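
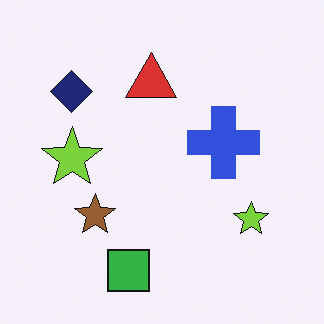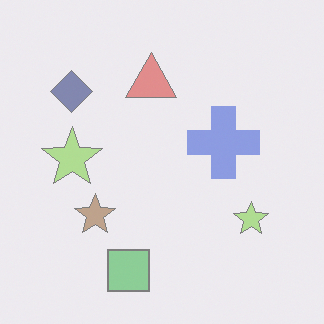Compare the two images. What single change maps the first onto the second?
This is the original image washed out (contrast reduced).

Tones are pushed toward mid-grey across the whole image — a global contrast change.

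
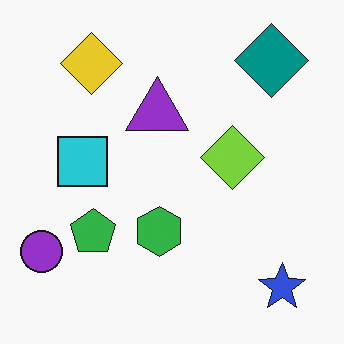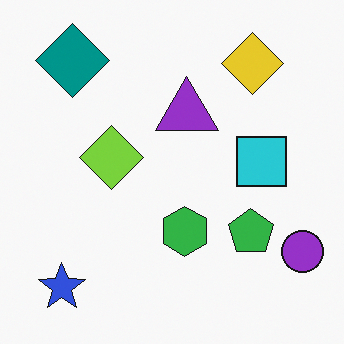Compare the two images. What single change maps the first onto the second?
It was flipped horizontally (left ↔ right).

The purple circle is in the bottom-left of the first image and the bottom-right of the second — shapes on opposite sides of the vertical midline have swapped in a mirror flip.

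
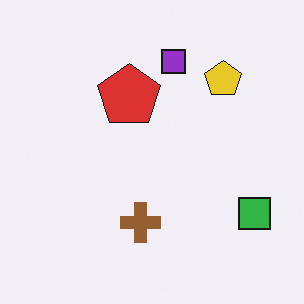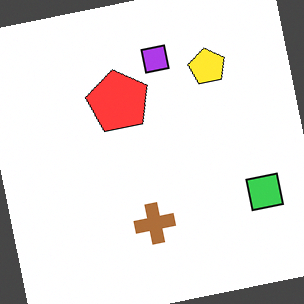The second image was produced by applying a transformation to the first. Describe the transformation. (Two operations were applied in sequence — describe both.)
Brightened a little, then rotated counter-clockwise by a few degrees.

Every pixel — background and shapes alike — is uniformly brightened. Every shape is tilted by the same angle and the image corners show triangular fill wedges — a whole-image rotation by a non-right angle.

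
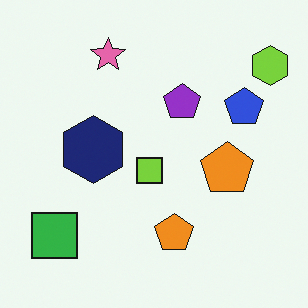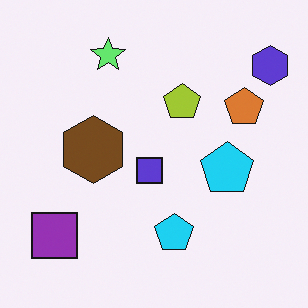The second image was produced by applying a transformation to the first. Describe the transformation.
Hue-shifted by a large amount.

Every shape's color has rotated by the same amount around the hue wheel — a uniform hue shift.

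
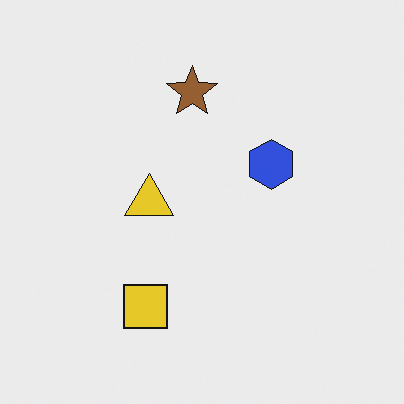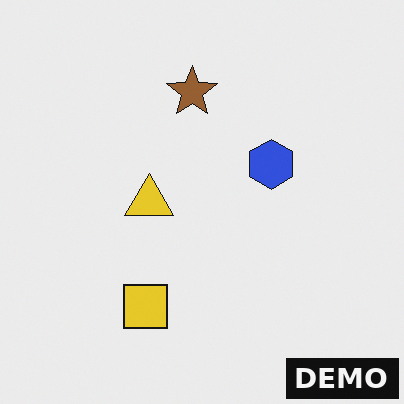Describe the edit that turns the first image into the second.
This is the original image watermarked with the text "DEMO" in the lower-right corner.

A dark label reading "DEMO" appears in the lower-right corner.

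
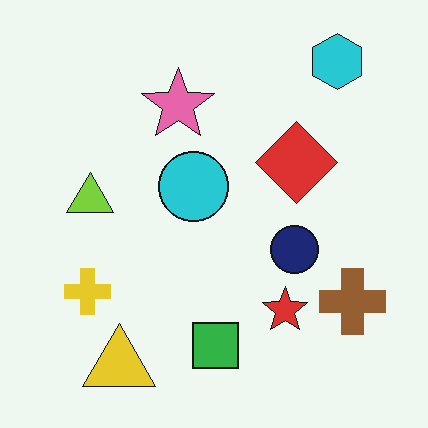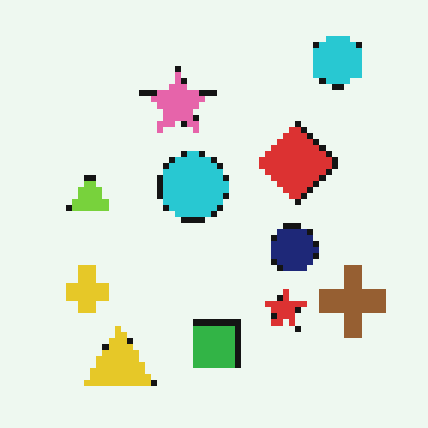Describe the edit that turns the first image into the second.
This is the original image pixelated into visible square blocks.

Shapes are reduced to large square blocks; fine edges and outlines are lost — a downscale-then-upscale (mosaic) effect.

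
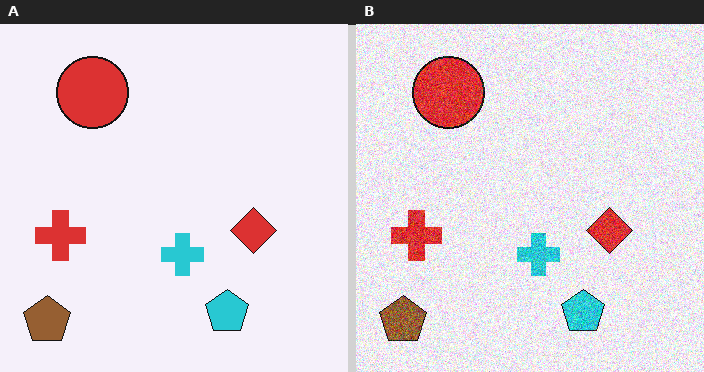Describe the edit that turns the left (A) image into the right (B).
It was degraded with heavy additive noise.

Random speckle covers the whole image, including the flat background.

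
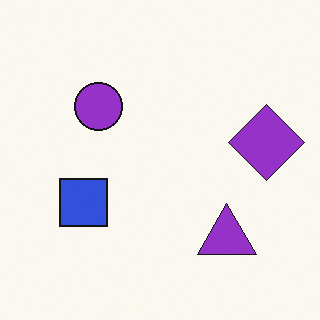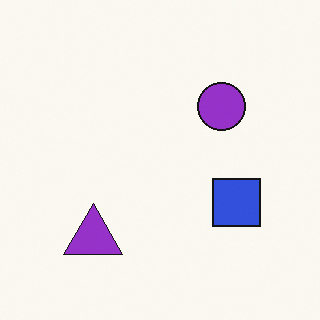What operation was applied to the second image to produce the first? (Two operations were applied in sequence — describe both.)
The image was flipped horizontally (left ↔ right), then overlaid with an additional purple diamond.

The blue square is in the right of the second image and the left of the first — shapes on opposite sides of the vertical midline have swapped in a mirror flip. A purple diamond appears in the first image that is absent from the second.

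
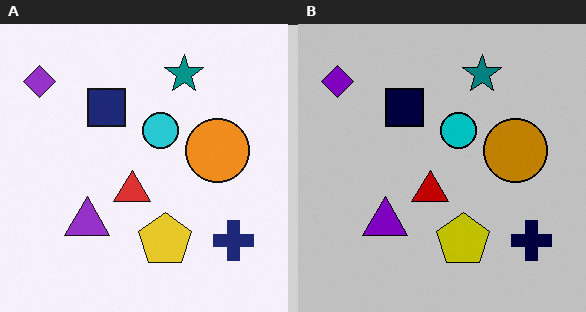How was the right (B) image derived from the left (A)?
The right (B) image is the left (A) heavily posterized to just a handful of flat colors.

Each flat color has snapped to a coarser quantized level — most visibly, the near-white background has dropped to a flat grey.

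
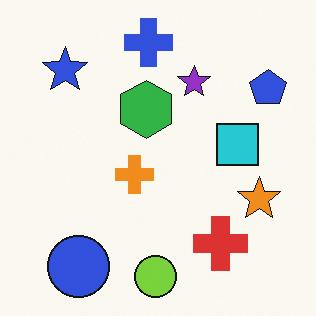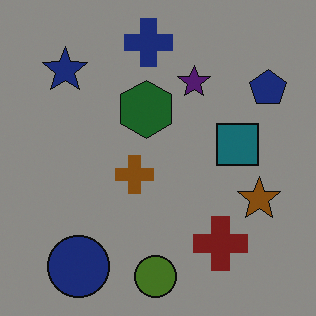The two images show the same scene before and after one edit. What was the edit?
The transformation is: noticeably darkened.

Every pixel — background and shapes alike — is uniformly darkened.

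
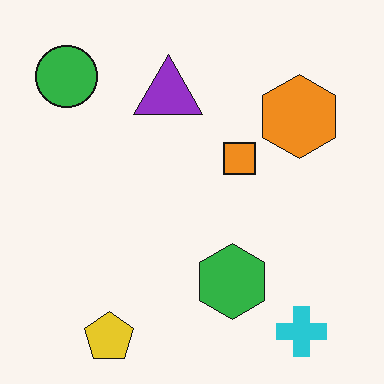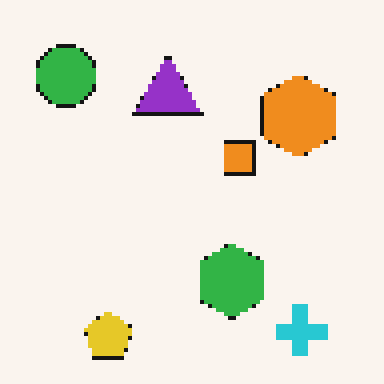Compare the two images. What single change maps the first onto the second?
The transformation is: mildly pixelated.

Shapes are reduced to large square blocks; fine edges and outlines are lost — a downscale-then-upscale (mosaic) effect.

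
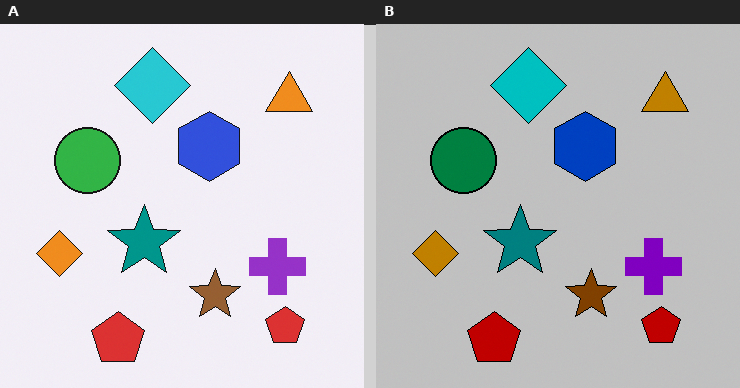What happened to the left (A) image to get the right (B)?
It was aggressively posterized.

Each flat color has snapped to a coarser quantized level — most visibly, the near-white background has dropped to a flat grey.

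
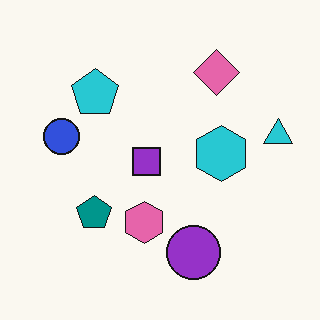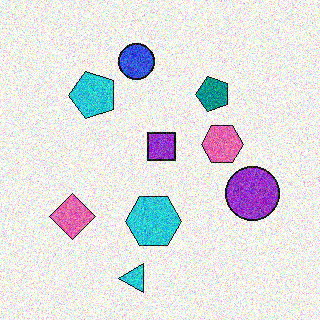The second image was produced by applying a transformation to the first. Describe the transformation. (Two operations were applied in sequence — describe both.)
The image was transposed (reflected across the top-left ↔ bottom-right diagonal), then degraded with heavy additive noise.

Shapes have swapped their row and column positions — what was in the top-right is now in the bottom-left — a diagonal reflection. Random speckle covers the whole image, including the flat background.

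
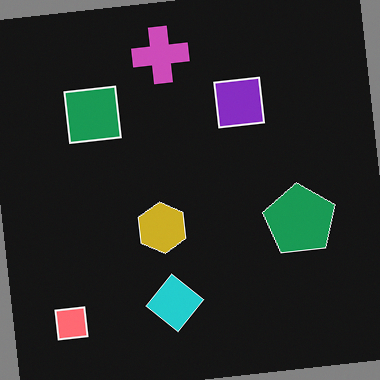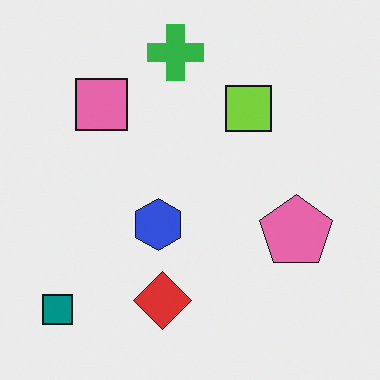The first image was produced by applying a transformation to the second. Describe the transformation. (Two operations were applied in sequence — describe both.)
The first image is the second color-inverted (negative), then rotated counter-clockwise by a slight angle.

The light background has become dark and every shape's color is its complement — a photographic negative. Every shape is tilted by the same angle and the image corners show triangular fill wedges — a whole-image rotation by a non-right angle.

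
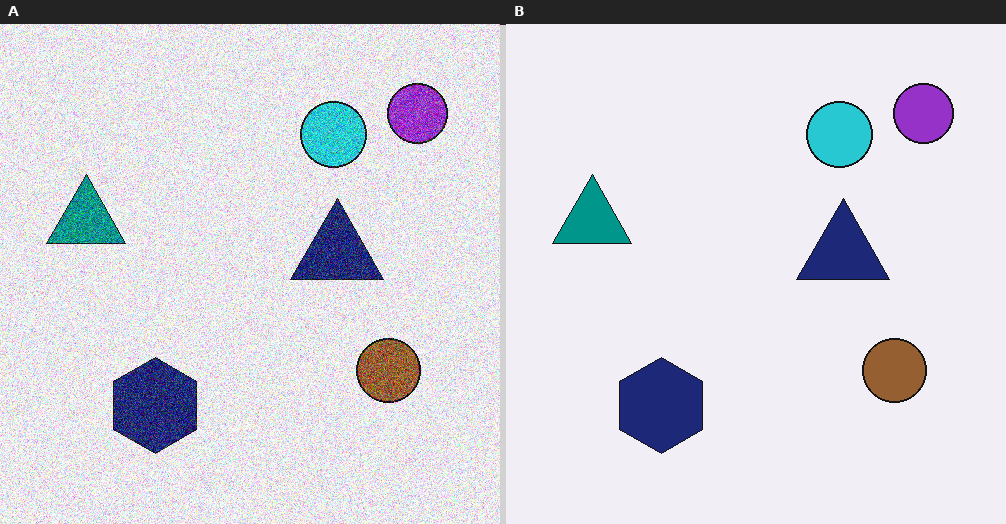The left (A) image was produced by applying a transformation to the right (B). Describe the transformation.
The image was degraded with heavy additive noise.

Random speckle covers the whole image, including the flat background.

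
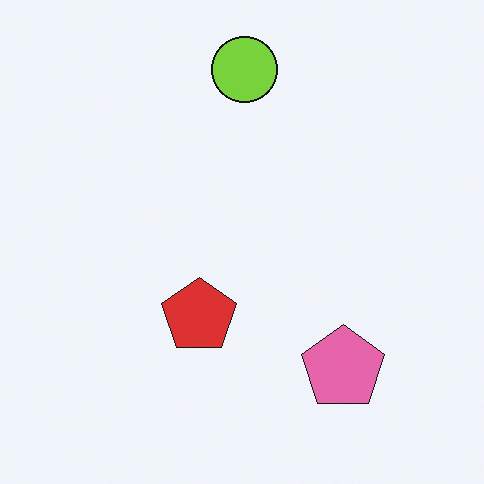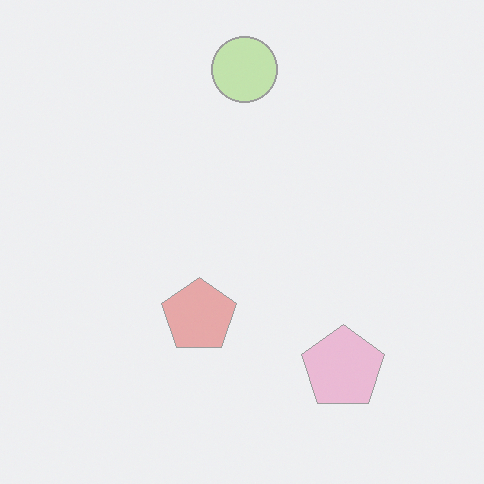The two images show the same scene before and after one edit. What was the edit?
This is the original image given much lower contrast.

Tones are pushed toward mid-grey across the whole image — a global contrast change.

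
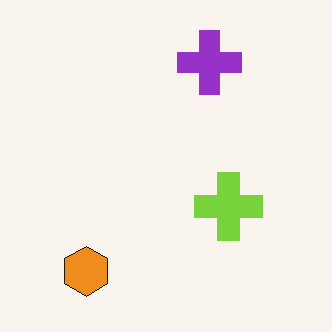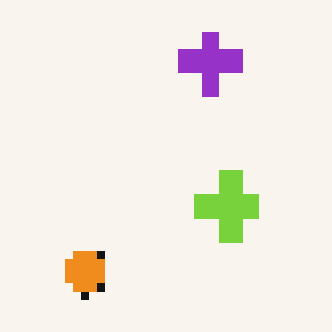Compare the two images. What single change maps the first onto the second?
The image was pixelated into visible square blocks.

Shapes are reduced to large square blocks; fine edges and outlines are lost — a downscale-then-upscale (mosaic) effect.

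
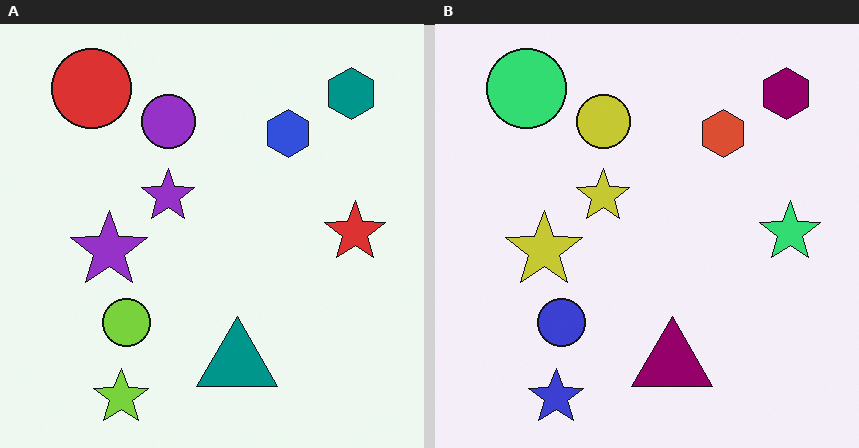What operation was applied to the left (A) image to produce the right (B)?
The image was hue-shifted by a moderate amount.

Every shape's color has rotated by the same amount around the hue wheel — a uniform hue shift.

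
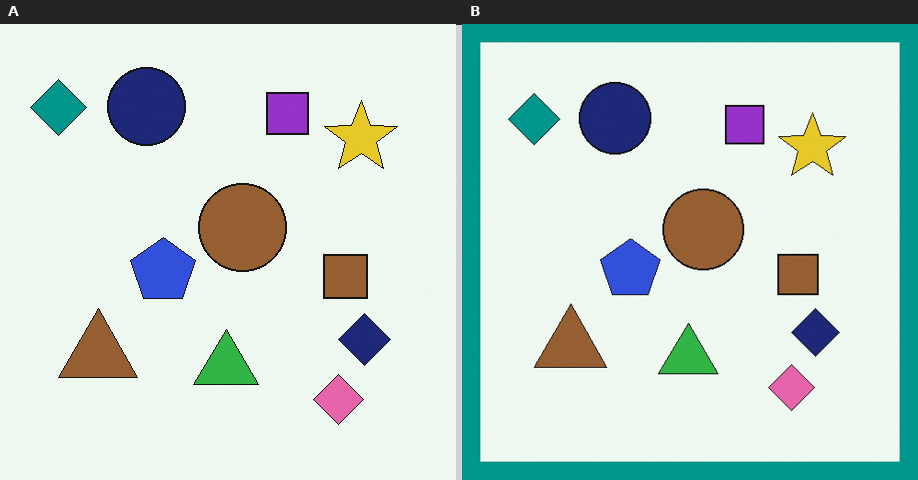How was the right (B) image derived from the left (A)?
It was framed with a teal border.

A solid teal frame runs around the edge of the right (B) image, with the content slightly shrunk inside it.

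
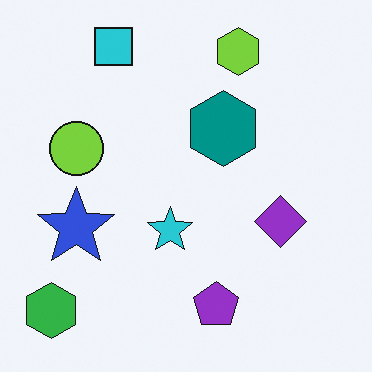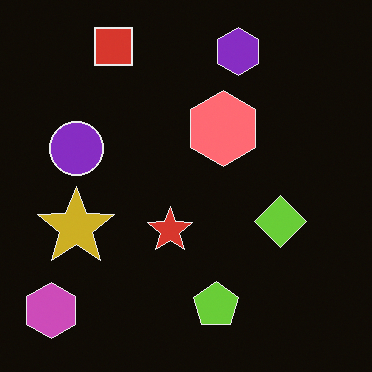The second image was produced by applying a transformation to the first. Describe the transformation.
It was color-inverted (negative).

The light background has become dark and every shape's color is its complement — a photographic negative.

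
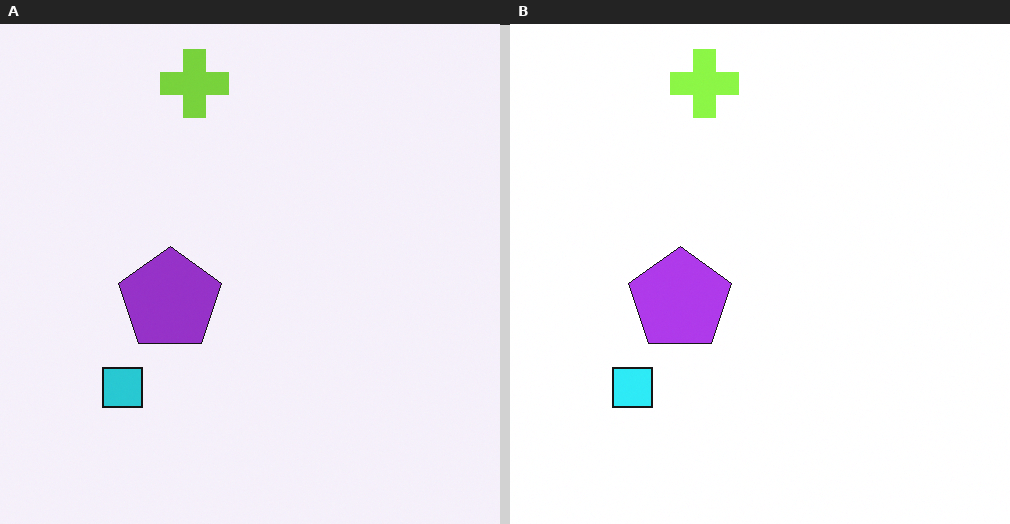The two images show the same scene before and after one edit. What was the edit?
Brightened a little.

Every pixel — background and shapes alike — is uniformly brightened.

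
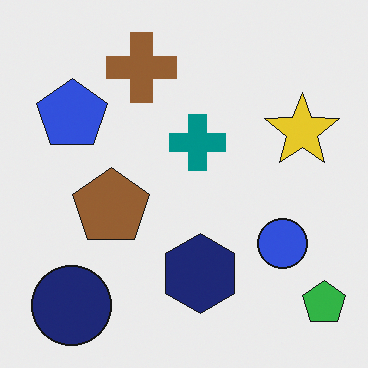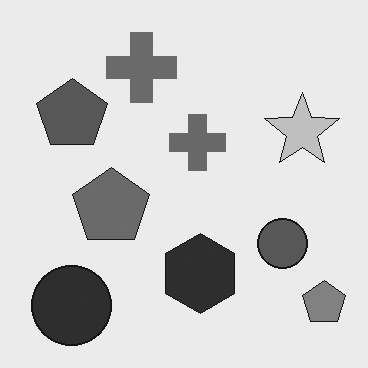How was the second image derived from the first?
Converted to grayscale.

All color is removed — every shape is now a shade of grey.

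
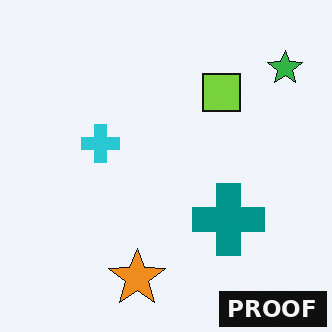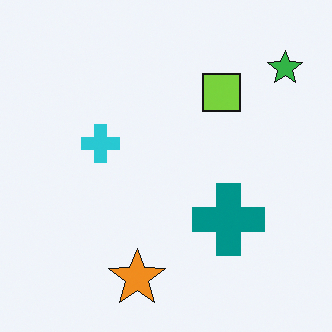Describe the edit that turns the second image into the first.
The transformation is: watermarked with the text "PROOF" in the lower-right corner.

A dark label reading "PROOF" appears in the lower-right corner.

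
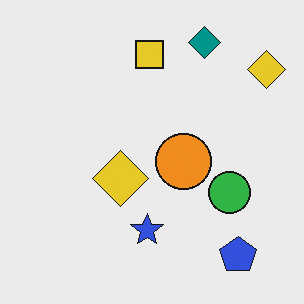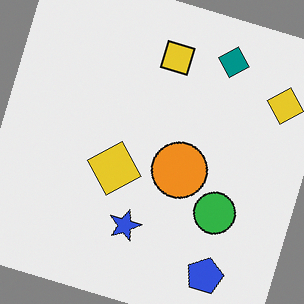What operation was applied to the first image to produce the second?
The transformation is: rotated clockwise by a clearly visible amount.

Every shape is tilted by the same angle and the image corners show triangular fill wedges — a whole-image rotation by a non-right angle.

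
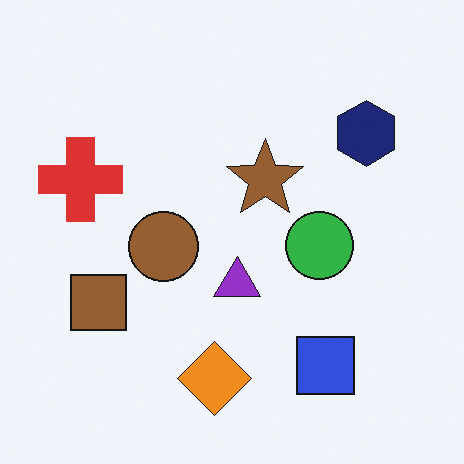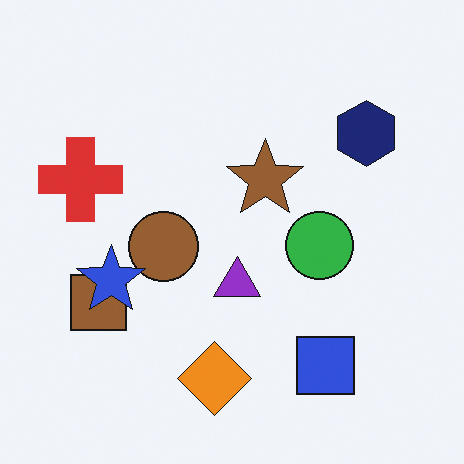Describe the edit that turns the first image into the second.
The image was overlaid with an additional blue star.

A blue star appears in the second image that is absent from the first.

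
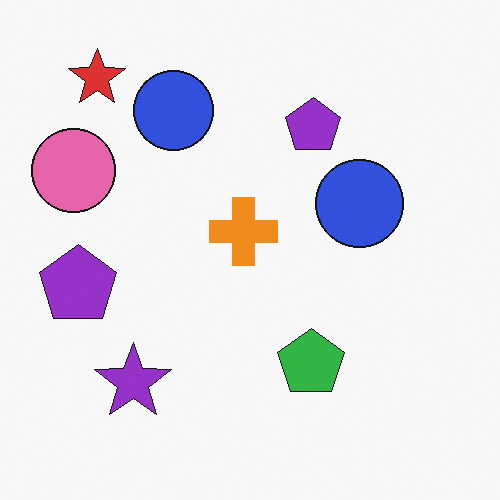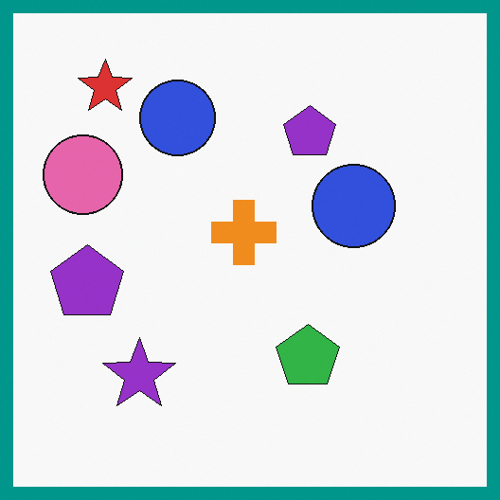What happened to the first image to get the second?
The transformation is: framed with a teal border.

A solid teal frame runs around the edge of the second image, with the content slightly shrunk inside it.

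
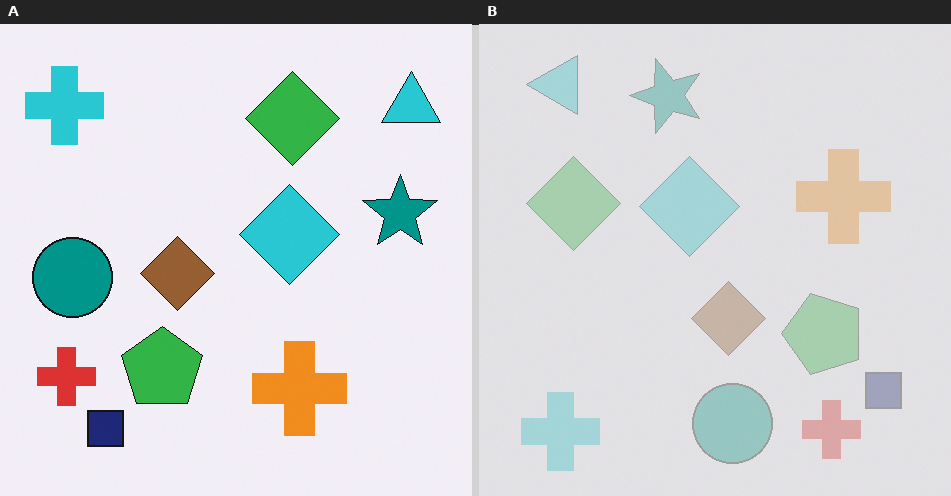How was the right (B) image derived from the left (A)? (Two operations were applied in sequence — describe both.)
This is the original image washed out (contrast reduced), then rotated 90° counter-clockwise.

Tones are pushed toward mid-grey across the whole image — a global contrast change. The cyan triangle sits in the top-right of the left (A) image and the top-left of the right (B) — consistent with a whole-image 90° counter-clockwise rotation.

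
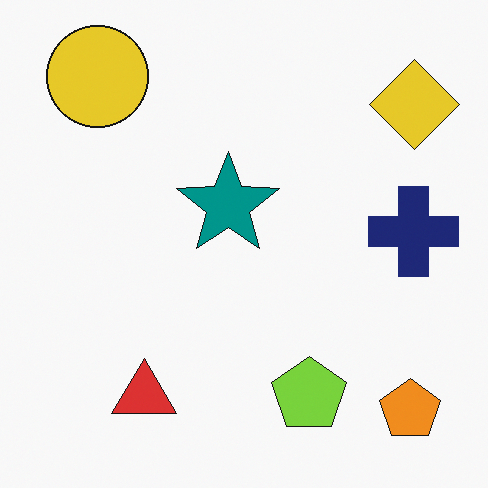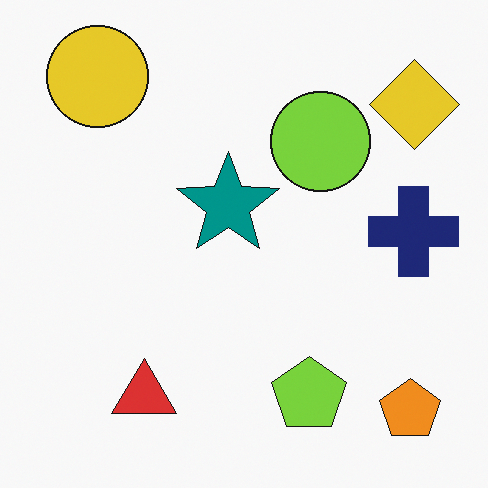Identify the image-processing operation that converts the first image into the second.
The transformation is: overlaid with an additional lime circle.

A lime circle appears in the second image that is absent from the first.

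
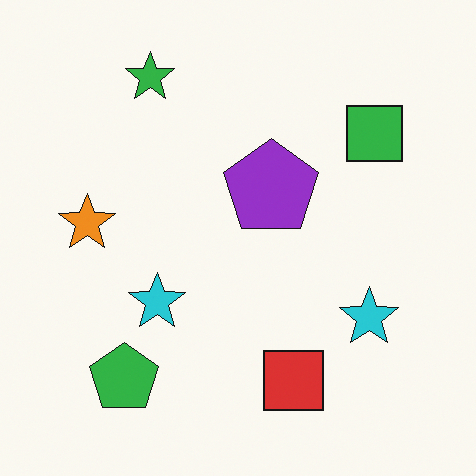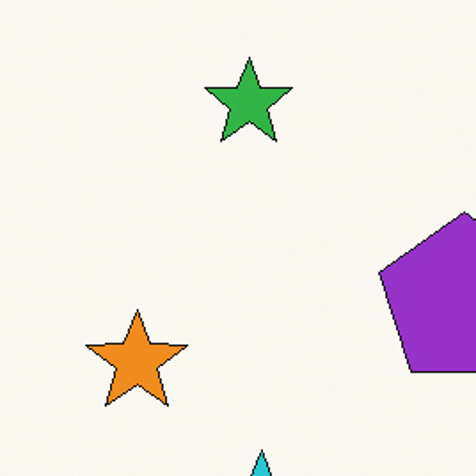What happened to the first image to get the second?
It was cropped tightly and scaled back up.

The visible shapes are larger and the field of view is narrower; shapes near the original edges may be partly or wholly outside the frame — a crop-and-rescale.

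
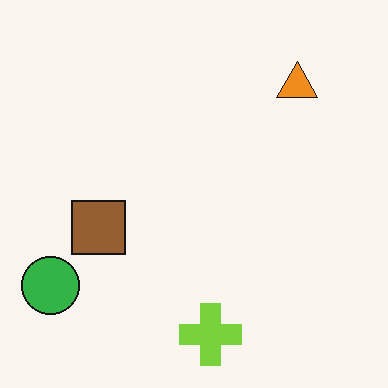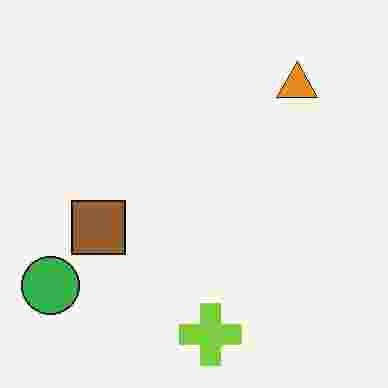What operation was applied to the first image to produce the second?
It was degraded with heavy JPEG compression.

Blocky 8×8 compression artifacts appear around shape edges and the flat background shows ringing — characteristic JPEG degradation.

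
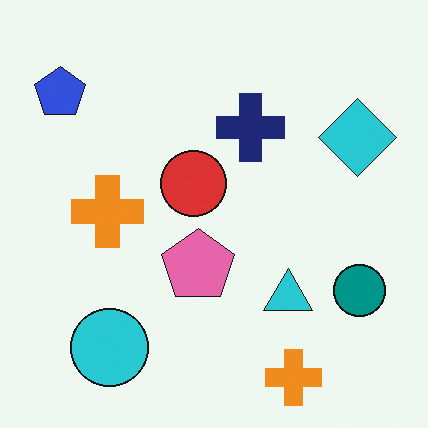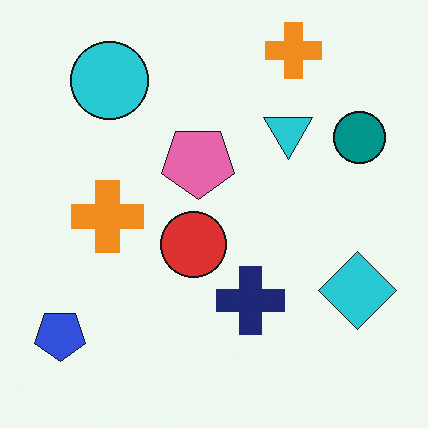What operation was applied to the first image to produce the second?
This is the original image flipped vertically (top ↔ bottom).

The cyan circle is in the bottom-left of the first image and the top-left of the second — shapes on opposite sides of the horizontal midline have swapped in a mirror flip.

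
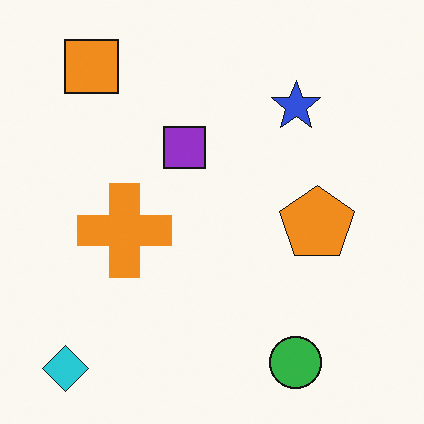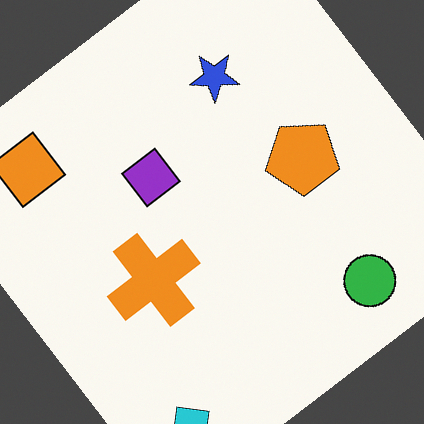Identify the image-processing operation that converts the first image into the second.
This is the original image rotated counter-clockwise by a large amount — several tens of degrees.

Every shape is tilted by the same angle and the image corners show triangular fill wedges — a whole-image rotation by a non-right angle.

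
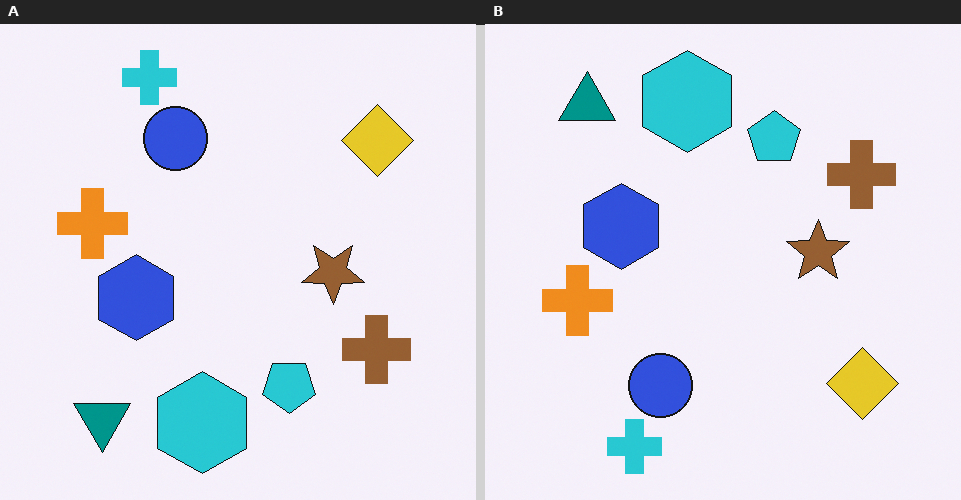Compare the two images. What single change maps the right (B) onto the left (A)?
The image was flipped vertically (top ↔ bottom).

The cyan cross is in the bottom-left of the right (B) image and the top-left of the left (A) — shapes on opposite sides of the horizontal midline have swapped in a mirror flip.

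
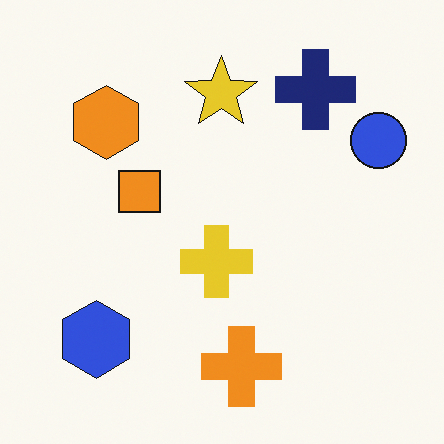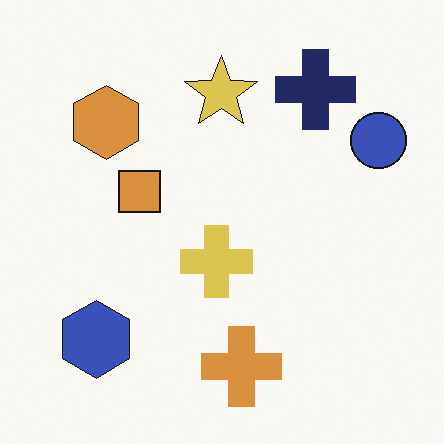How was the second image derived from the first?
The image was slightly desaturated.

All colors are more muted and greyish — a global saturation change.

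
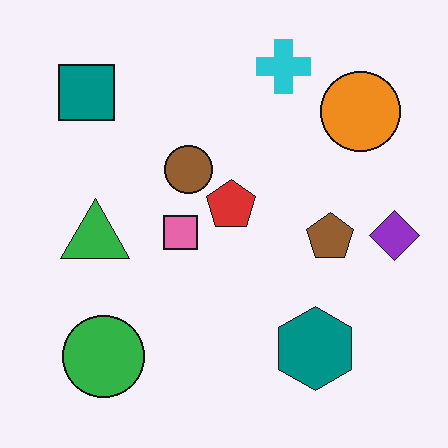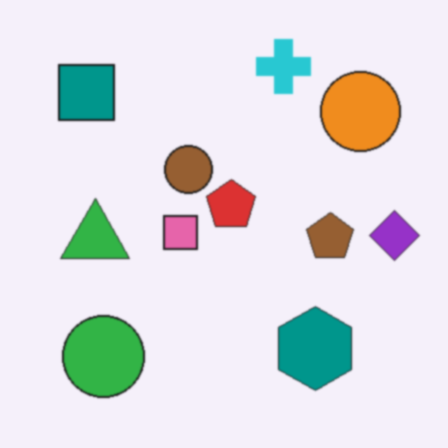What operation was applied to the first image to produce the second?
It was slightly softened.

Shape edges and outlines are uniformly softened across the whole image.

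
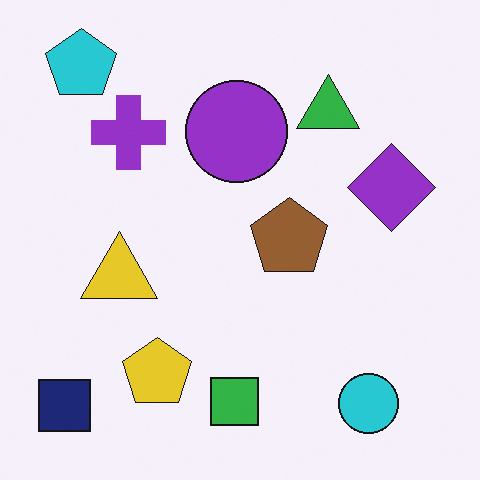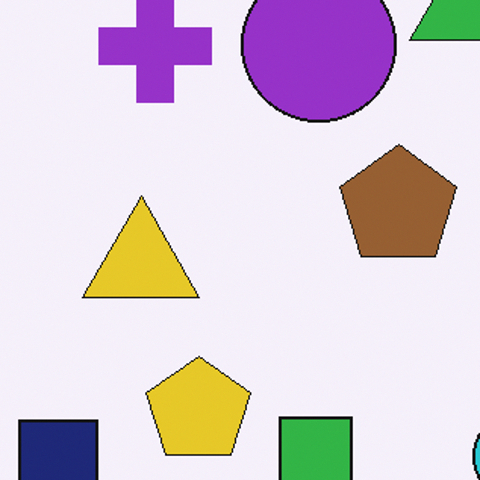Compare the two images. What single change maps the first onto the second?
The image was cropped slightly and scaled back up.

The visible shapes are larger and the field of view is narrower; shapes near the original edges may be partly or wholly outside the frame — a crop-and-rescale.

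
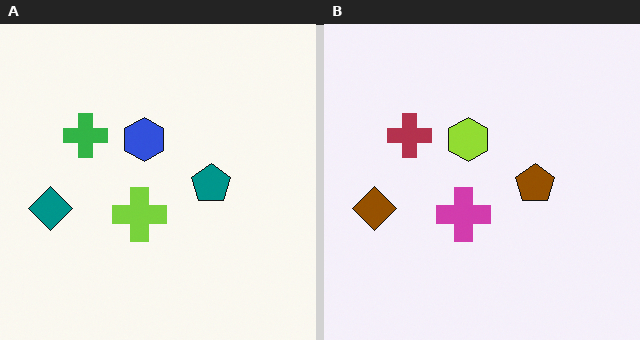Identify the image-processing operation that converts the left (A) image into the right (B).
This is the original image hue-shifted by a large amount.

Every shape's color has rotated by the same amount around the hue wheel — a uniform hue shift.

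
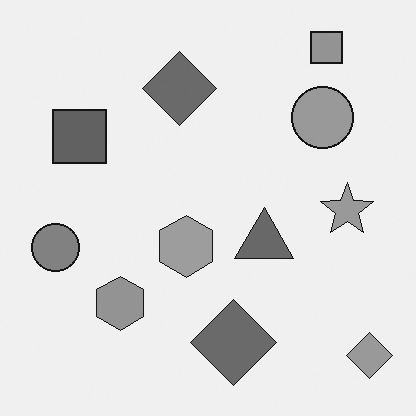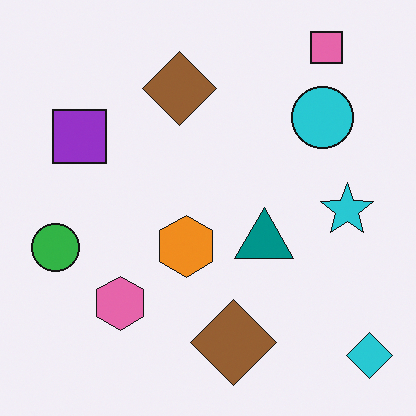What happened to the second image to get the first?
The image was converted to grayscale.

All color is removed — every shape is now a shade of grey.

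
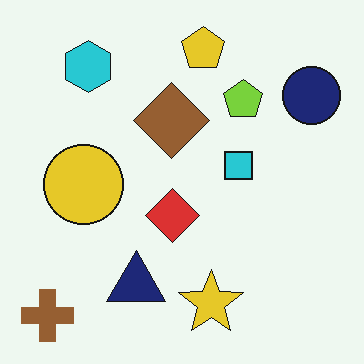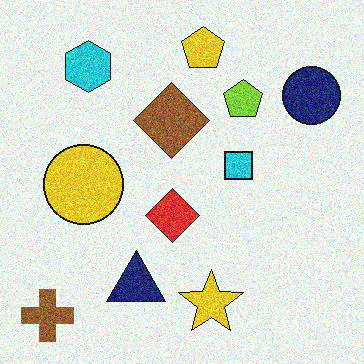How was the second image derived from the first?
The second image is the first degraded with moderate additive noise.

Random speckle covers the whole image, including the flat background.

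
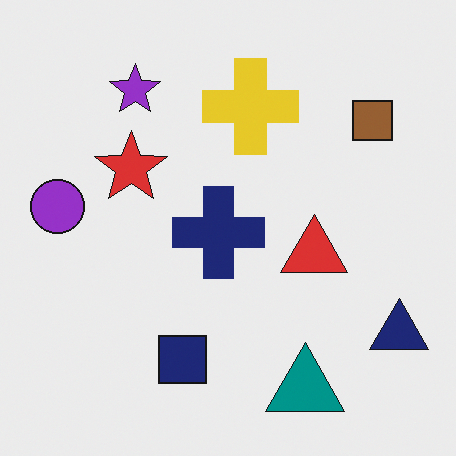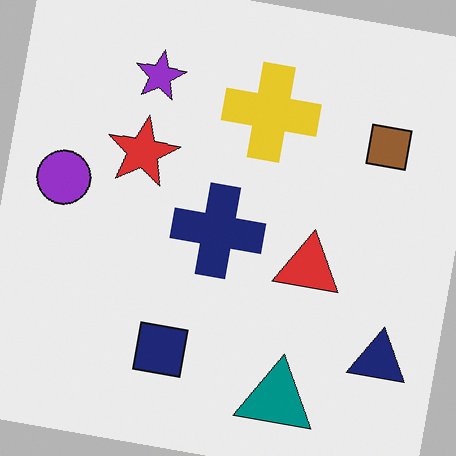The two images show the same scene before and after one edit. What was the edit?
It was rotated clockwise by a slight angle.

Every shape is tilted by the same angle and the image corners show triangular fill wedges — a whole-image rotation by a non-right angle.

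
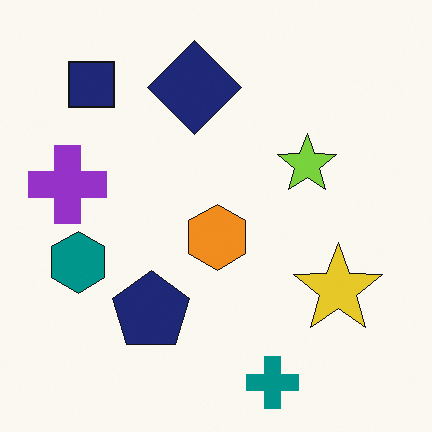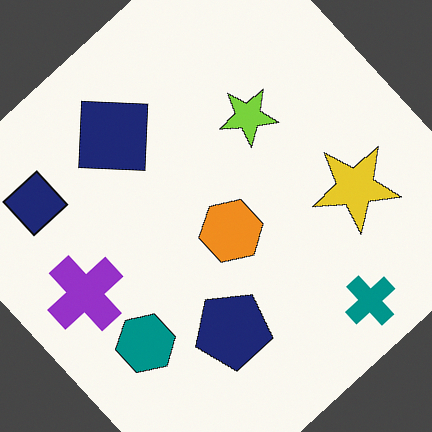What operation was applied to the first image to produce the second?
The transformation is: rotated counter-clockwise by a large amount — several tens of degrees.

Every shape is tilted by the same angle and the image corners show triangular fill wedges — a whole-image rotation by a non-right angle.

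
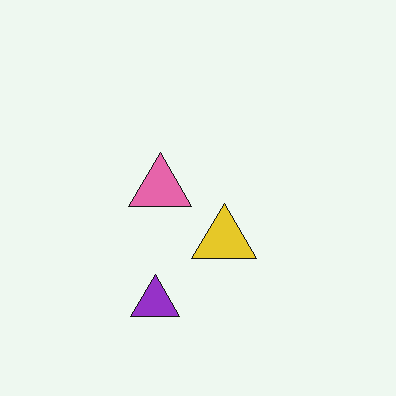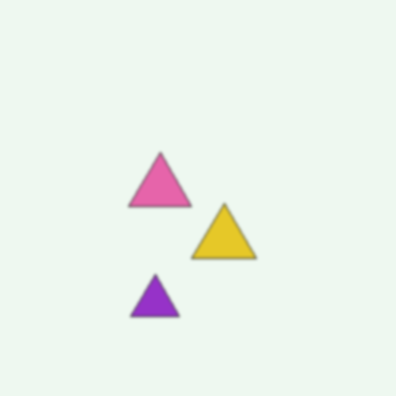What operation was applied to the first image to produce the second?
Slightly softened.

Shape edges and outlines are uniformly softened across the whole image.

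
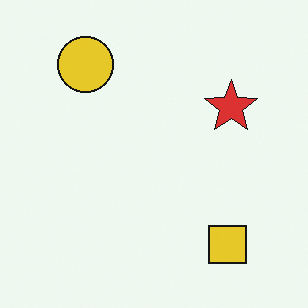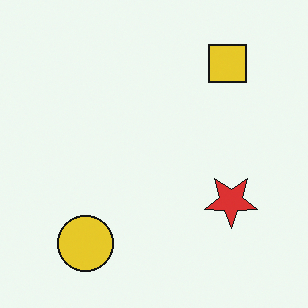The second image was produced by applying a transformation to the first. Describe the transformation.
Flipped vertically (top ↔ bottom).

The yellow circle is in the top-left of the first image and the bottom-left of the second — shapes on opposite sides of the horizontal midline have swapped in a mirror flip.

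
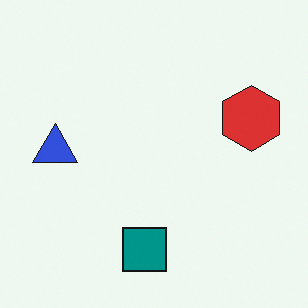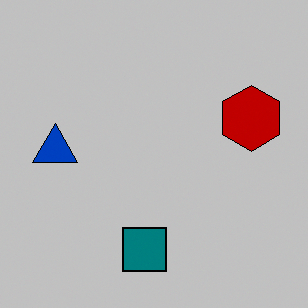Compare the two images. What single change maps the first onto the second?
The second image is the first heavily posterized to just a handful of flat colors.

Each flat color has snapped to a coarser quantized level — most visibly, the near-white background has dropped to a flat grey.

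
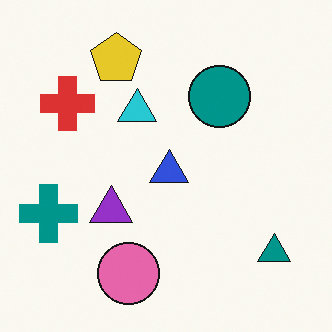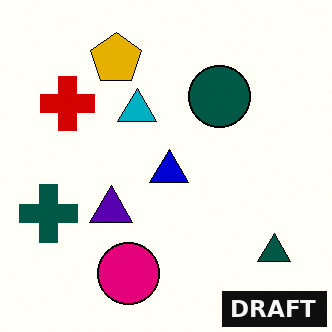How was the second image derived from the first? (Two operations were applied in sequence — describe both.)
The image was given much higher contrast, then watermarked with the text "DRAFT" in the lower-right corner.

Tones are pushed away from mid-grey across the whole image — a global contrast change. A dark label reading "DRAFT" appears in the lower-right corner.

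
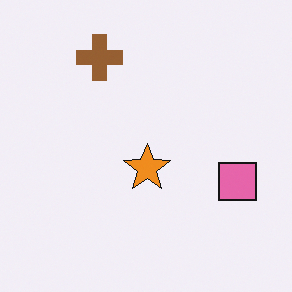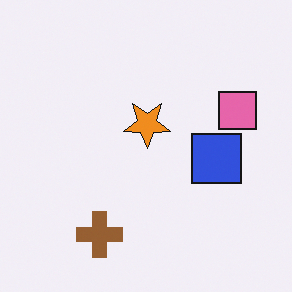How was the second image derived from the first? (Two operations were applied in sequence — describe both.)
This is the original image flipped vertically (top ↔ bottom), then overlaid with an additional blue square.

The brown cross is in the top of the first image and the bottom of the second — shapes on opposite sides of the horizontal midline have swapped in a mirror flip. A blue square appears in the second image that is absent from the first.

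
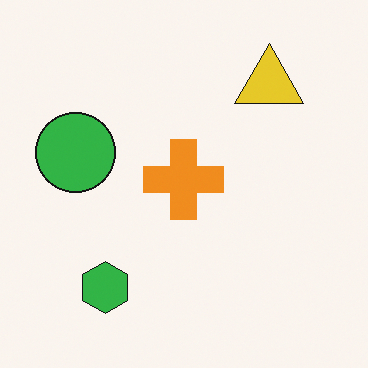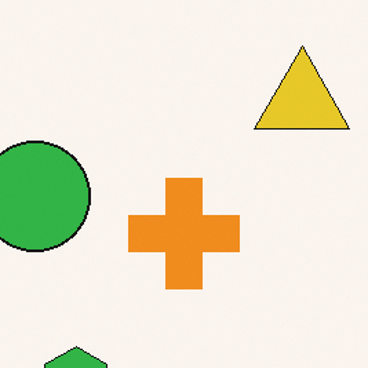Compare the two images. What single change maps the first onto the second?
The transformation is: cropped to a modestly smaller region and rescaled.

The visible shapes are larger and the field of view is narrower; shapes near the original edges may be partly or wholly outside the frame — a crop-and-rescale.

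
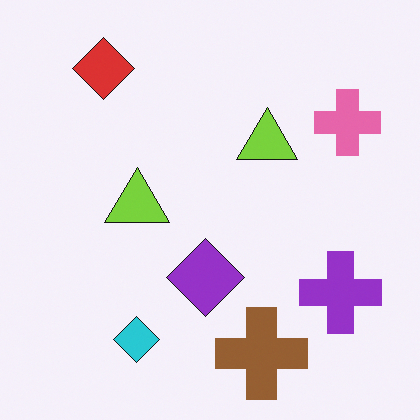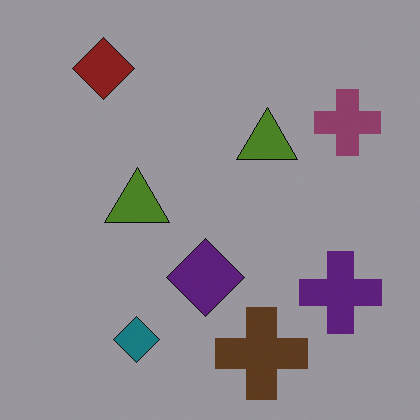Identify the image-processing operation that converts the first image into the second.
It was darkened a lot.

Every pixel — background and shapes alike — is uniformly darkened.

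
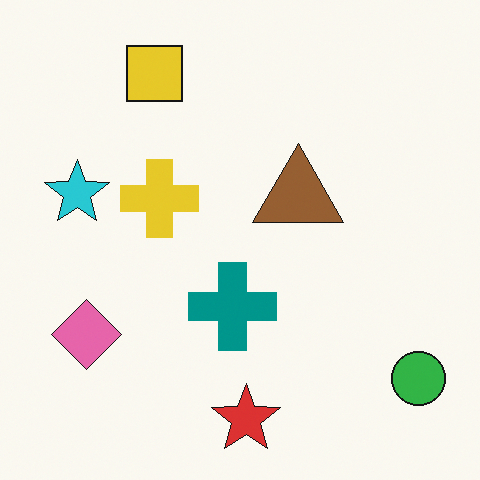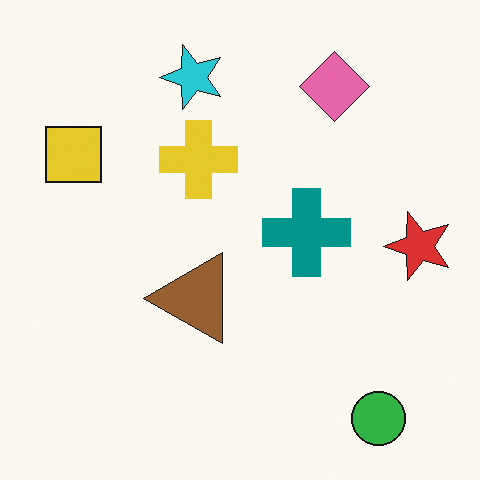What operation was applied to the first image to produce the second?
This is the original image transposed (reflected across the top-left ↔ bottom-right diagonal).

Shapes have swapped their row and column positions — what was in the top-right is now in the bottom-left — a diagonal reflection.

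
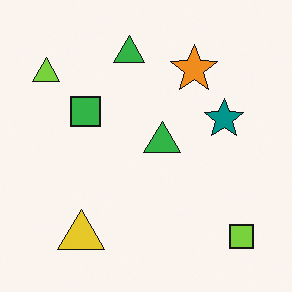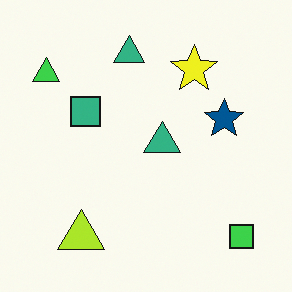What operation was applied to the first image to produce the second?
The image was hue-shifted by a small amount.

Every shape's color has rotated by the same amount around the hue wheel — a uniform hue shift.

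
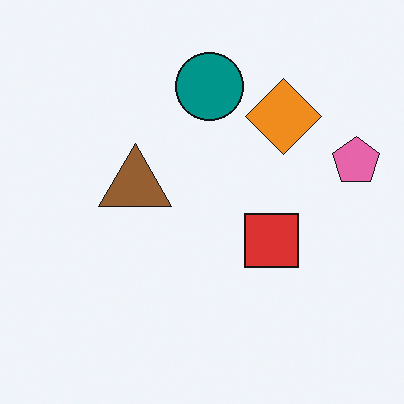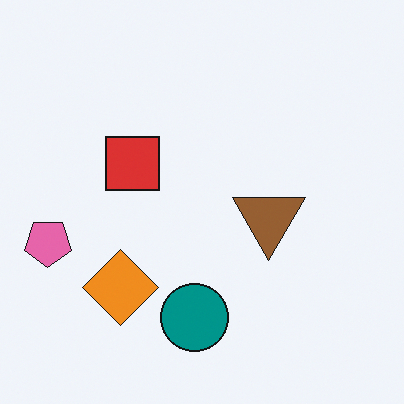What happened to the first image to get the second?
Rotated 180°.

The pink pentagon sits in the right of the first image and the left of the second — consistent with a whole-image 180° rotation.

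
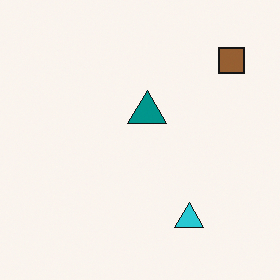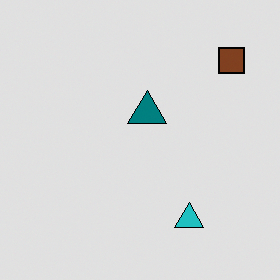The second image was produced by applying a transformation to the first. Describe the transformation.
It was moderately posterized.

Each flat color has snapped to a coarser quantized level — most visibly, the near-white background has dropped to a flat grey.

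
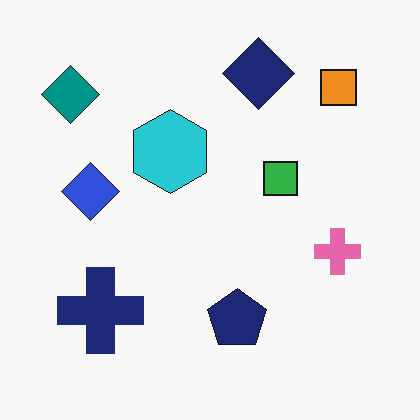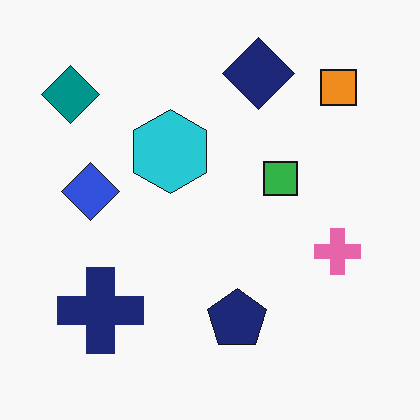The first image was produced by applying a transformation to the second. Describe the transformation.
The image was given moderate JPEG compression.

Blocky 8×8 compression artifacts appear around shape edges and the flat background shows ringing — characteristic JPEG degradation.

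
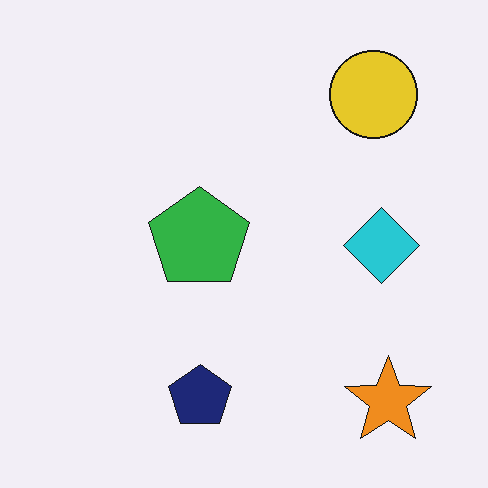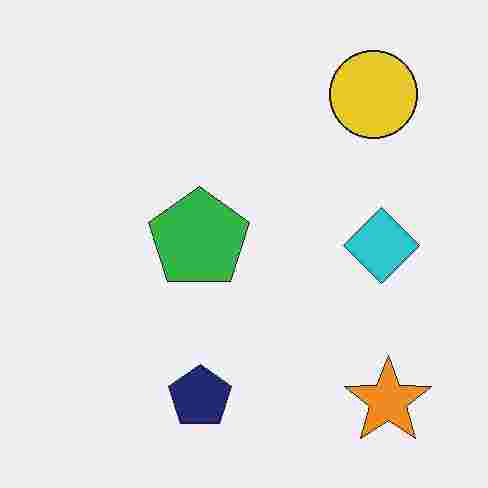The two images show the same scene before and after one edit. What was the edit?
This is the original image heavily JPEG-compressed with obvious blocking artifacts.

Blocky 8×8 compression artifacts appear around shape edges and the flat background shows ringing — characteristic JPEG degradation.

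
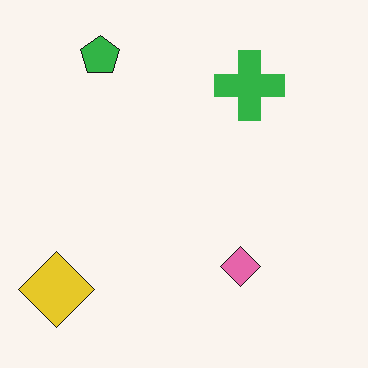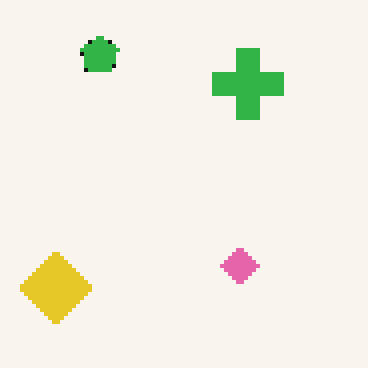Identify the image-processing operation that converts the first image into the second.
The image was lightly pixelated (a mild mosaic effect).

Shapes are reduced to large square blocks; fine edges and outlines are lost — a downscale-then-upscale (mosaic) effect.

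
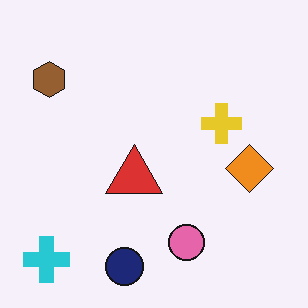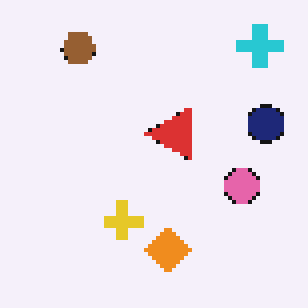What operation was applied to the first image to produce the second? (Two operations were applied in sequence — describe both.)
The image was transposed (reflected across the top-left ↔ bottom-right diagonal), then lightly pixelated (a mild mosaic effect).

Shapes have swapped their row and column positions — what was in the top-right is now in the bottom-left — a diagonal reflection. Shapes are reduced to large square blocks; fine edges and outlines are lost — a downscale-then-upscale (mosaic) effect.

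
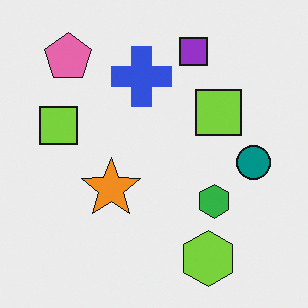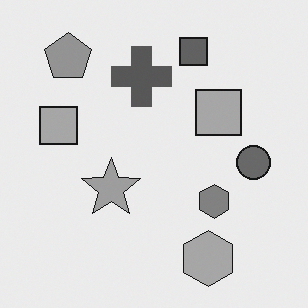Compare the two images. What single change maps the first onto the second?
This is the original image converted to grayscale.

All color is removed — every shape is now a shade of grey.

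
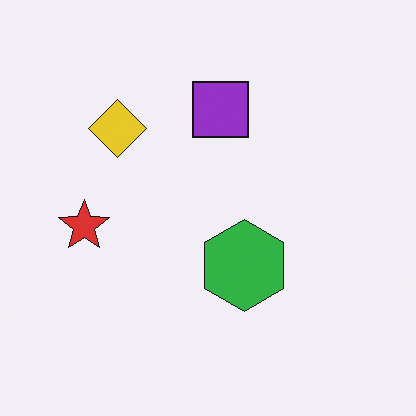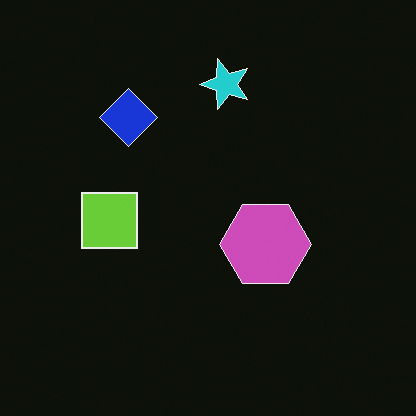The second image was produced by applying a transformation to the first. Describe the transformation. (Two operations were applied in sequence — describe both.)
It was transposed (reflected across the top-left ↔ bottom-right diagonal), then color-inverted (negative).

Shapes have swapped their row and column positions — what was in the top-right is now in the bottom-left — a diagonal reflection. The light background has become dark and every shape's color is its complement — a photographic negative.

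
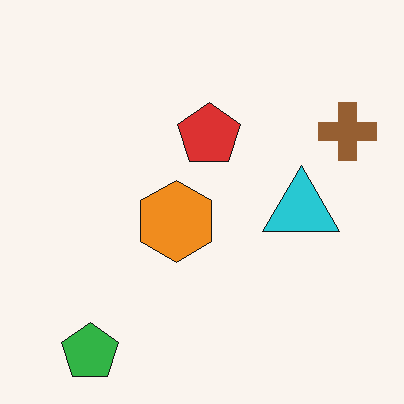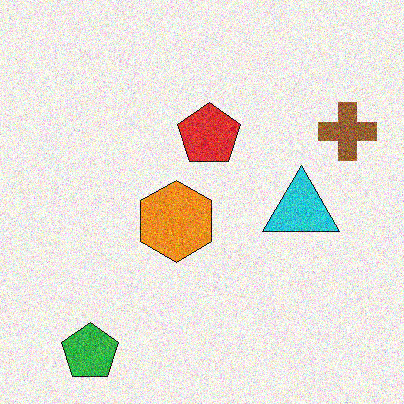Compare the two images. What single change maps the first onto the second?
It was degraded with strong gaussian noise.

Random speckle covers the whole image, including the flat background.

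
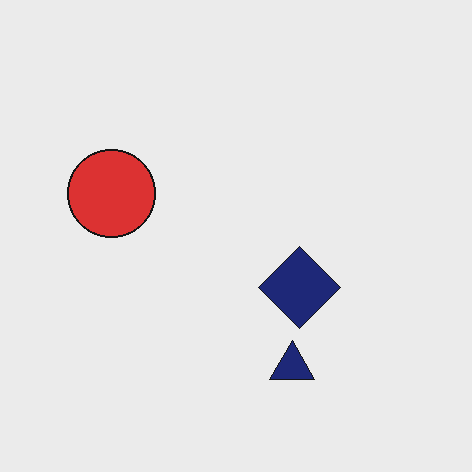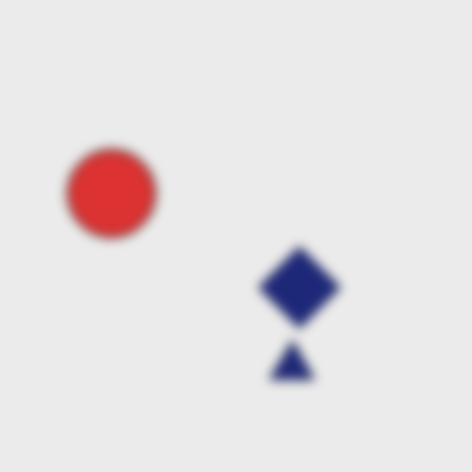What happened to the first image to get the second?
The image was strongly gaussian-blurred.

Shape edges and outlines are uniformly softened across the whole image.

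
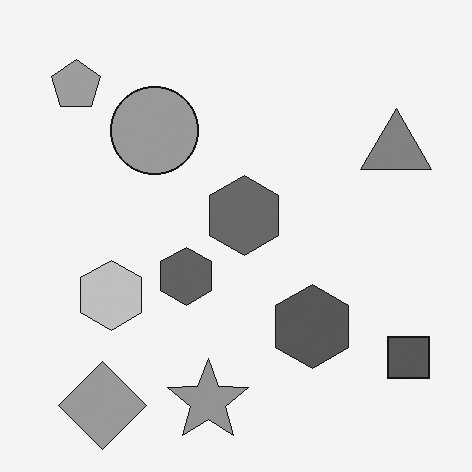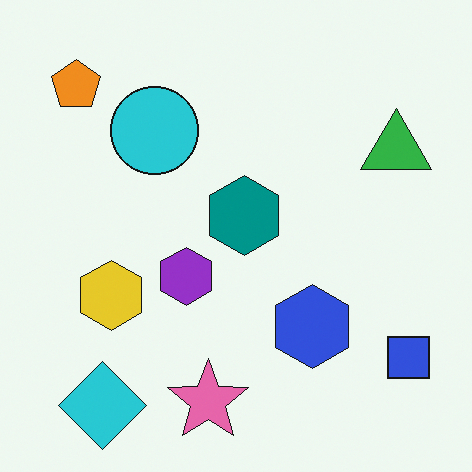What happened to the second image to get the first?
It was converted to grayscale.

All color is removed — every shape is now a shade of grey.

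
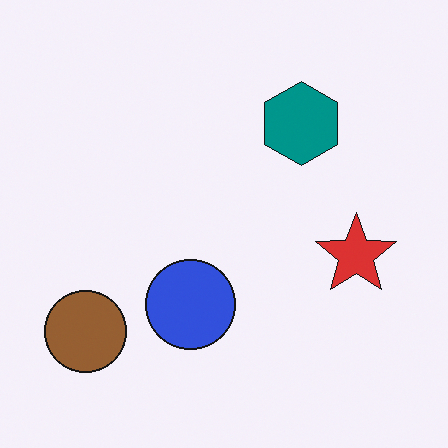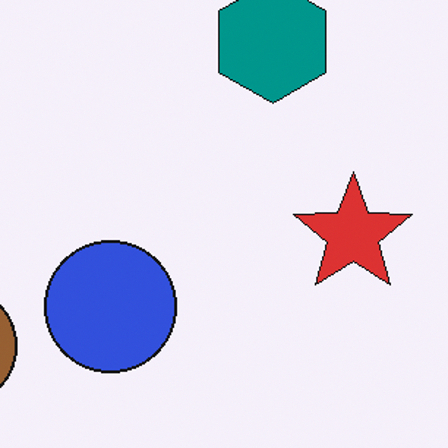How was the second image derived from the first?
It was cropped slightly and scaled back up.

The visible shapes are larger and the field of view is narrower; shapes near the original edges may be partly or wholly outside the frame — a crop-and-rescale.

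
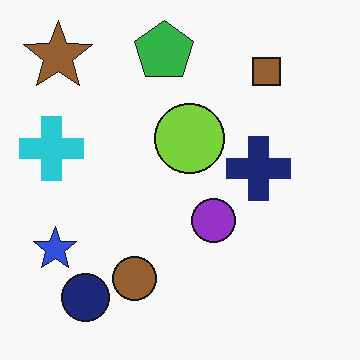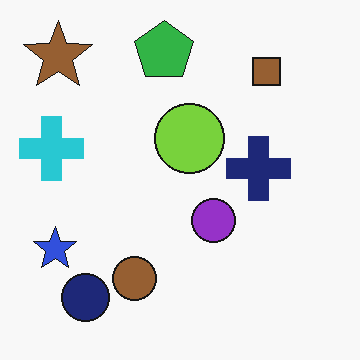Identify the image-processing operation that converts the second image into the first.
The transformation is: given moderate JPEG compression.

Blocky 8×8 compression artifacts appear around shape edges and the flat background shows ringing — characteristic JPEG degradation.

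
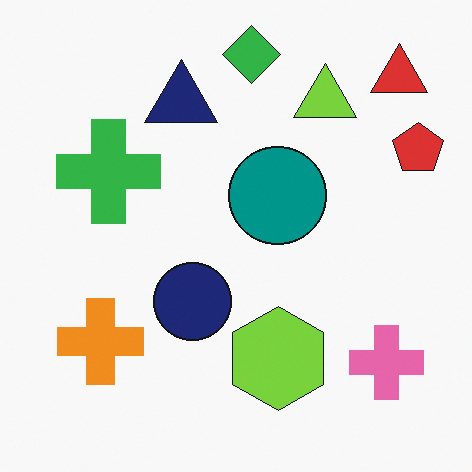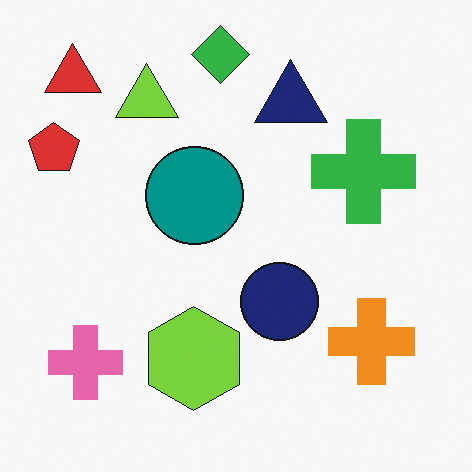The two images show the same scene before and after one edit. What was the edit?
Flipped horizontally (left ↔ right).

The red pentagon is in the top-right of the first image and the top-left of the second — shapes on opposite sides of the vertical midline have swapped in a mirror flip.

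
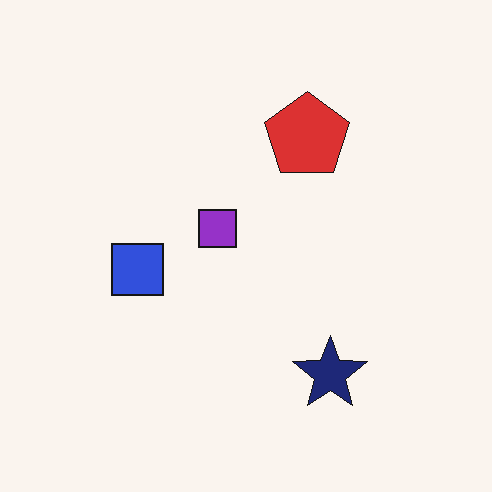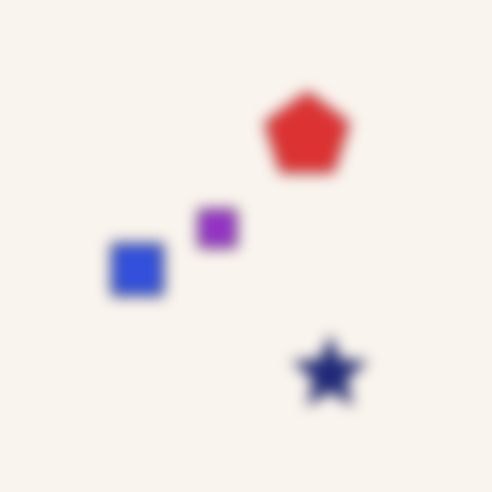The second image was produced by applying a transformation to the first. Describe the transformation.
The image was strongly gaussian-blurred.

Shape edges and outlines are uniformly softened across the whole image.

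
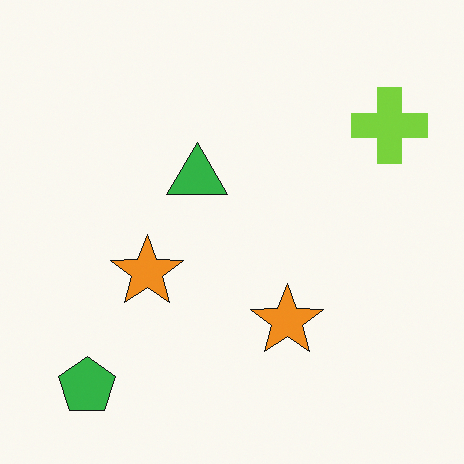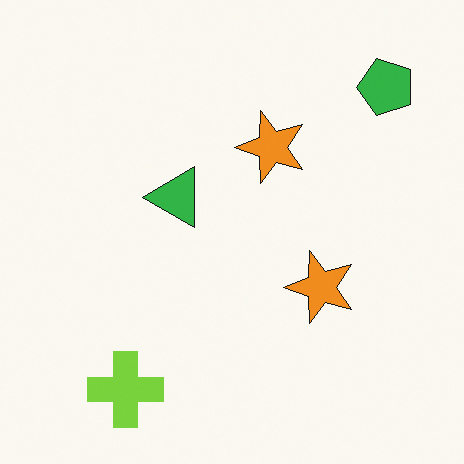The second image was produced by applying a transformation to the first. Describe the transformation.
The image was transposed (reflected across the top-left ↔ bottom-right diagonal).

Shapes have swapped their row and column positions — what was in the top-right is now in the bottom-left — a diagonal reflection.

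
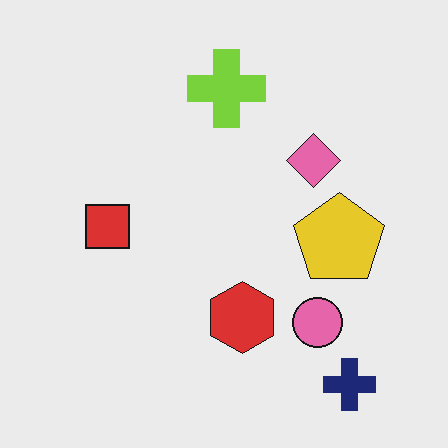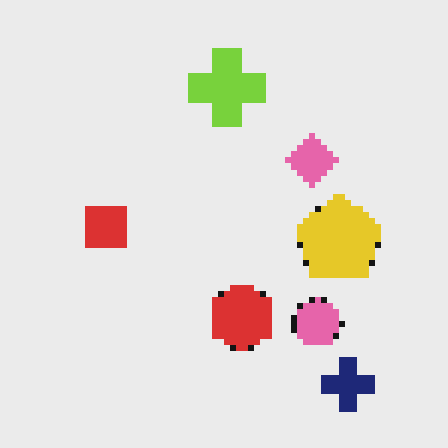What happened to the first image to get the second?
This is the original image moderately pixelated.

Shapes are reduced to large square blocks; fine edges and outlines are lost — a downscale-then-upscale (mosaic) effect.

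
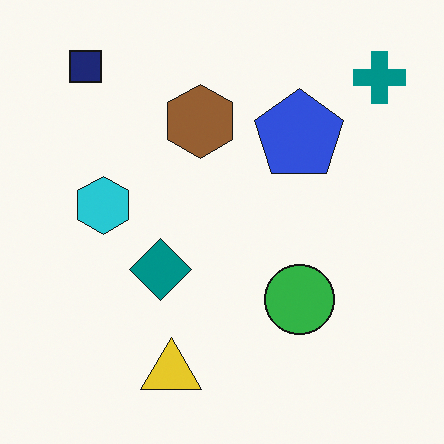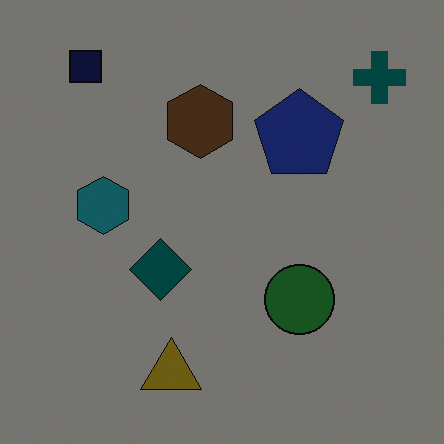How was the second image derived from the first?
The image was substantially darkened.

Every pixel — background and shapes alike — is uniformly darkened.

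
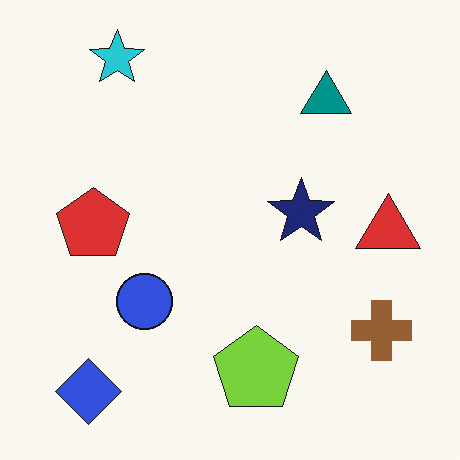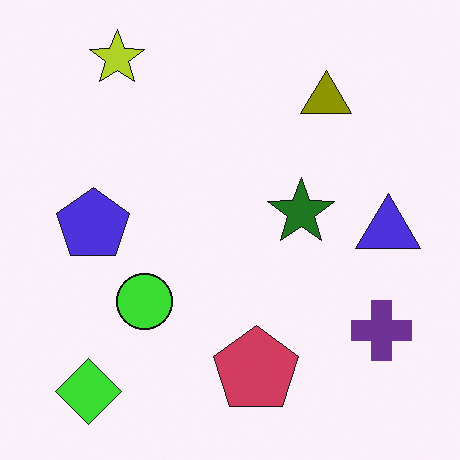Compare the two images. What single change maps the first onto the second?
It was hue-shifted by a large amount.

Every shape's color has rotated by the same amount around the hue wheel — a uniform hue shift.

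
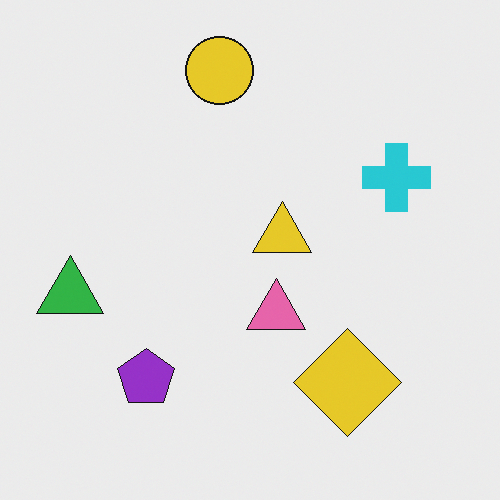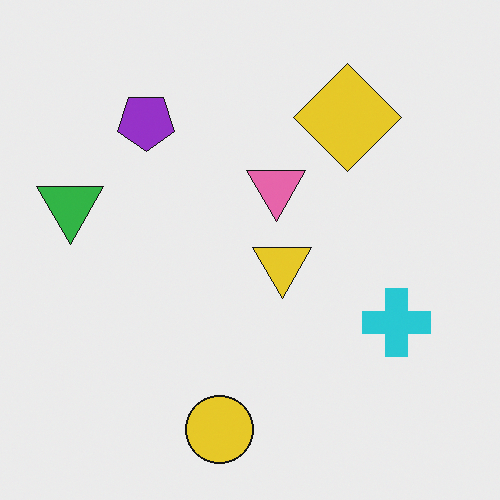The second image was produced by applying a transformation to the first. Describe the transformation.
The second image is the first flipped vertically (top ↔ bottom).

The yellow circle is in the top of the first image and the bottom of the second — shapes on opposite sides of the horizontal midline have swapped in a mirror flip.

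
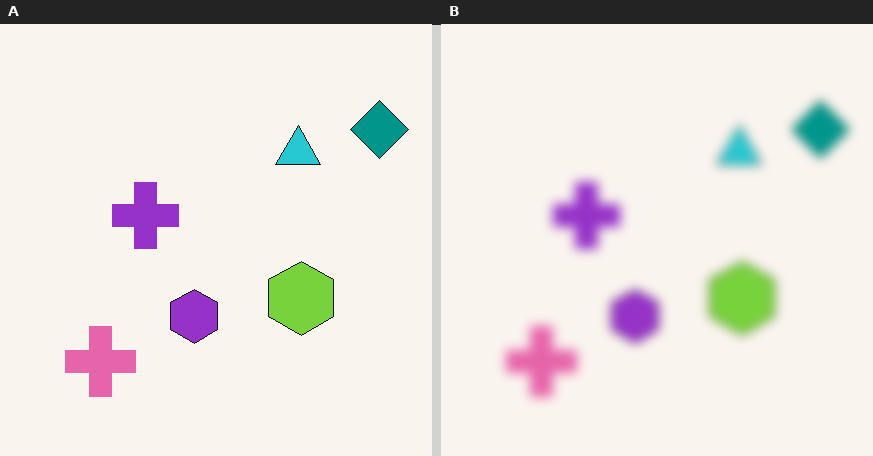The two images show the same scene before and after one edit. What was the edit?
Heavily blurred.

Shape edges and outlines are uniformly softened across the whole image.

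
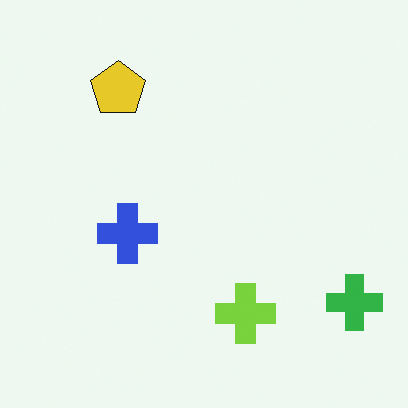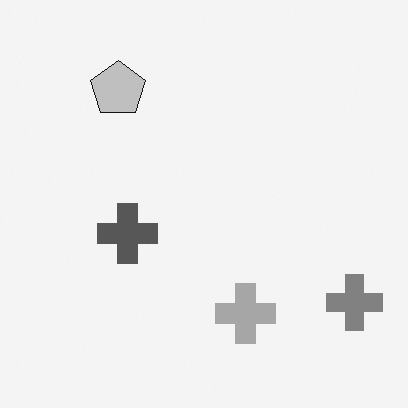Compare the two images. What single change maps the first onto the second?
Converted to grayscale.

All color is removed — every shape is now a shade of grey.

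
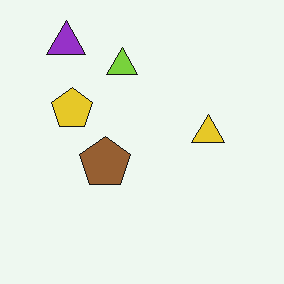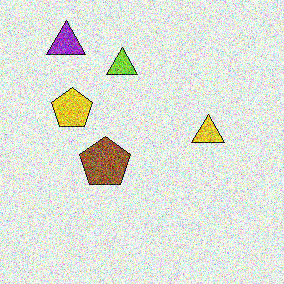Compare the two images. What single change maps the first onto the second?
It was degraded with a thick layer of grain.

Random speckle covers the whole image, including the flat background.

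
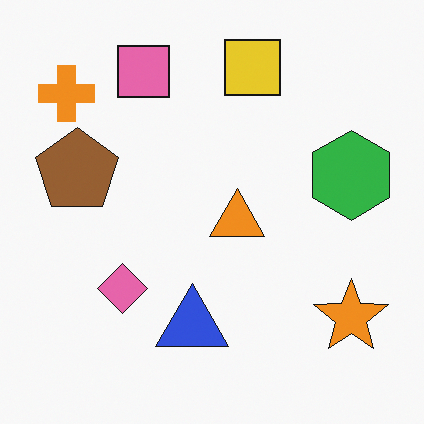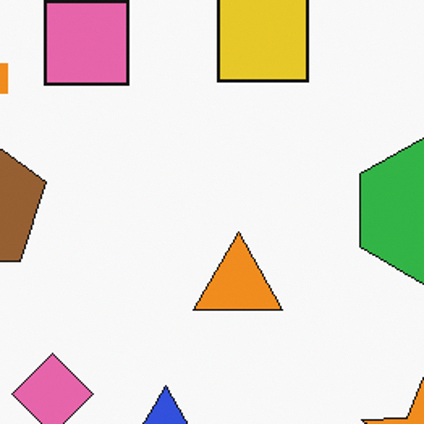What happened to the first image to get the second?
The image was cropped to a noticeably smaller region and rescaled.

The visible shapes are larger and the field of view is narrower; shapes near the original edges may be partly or wholly outside the frame — a crop-and-rescale.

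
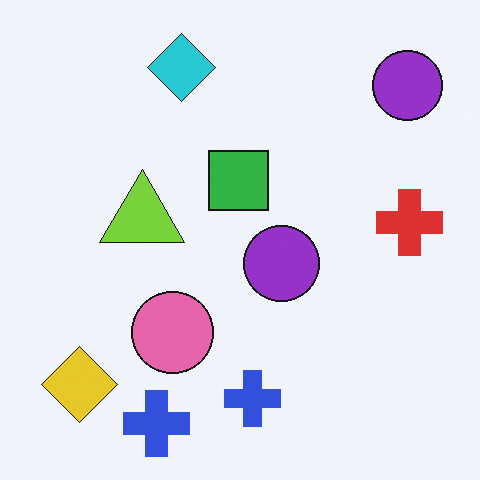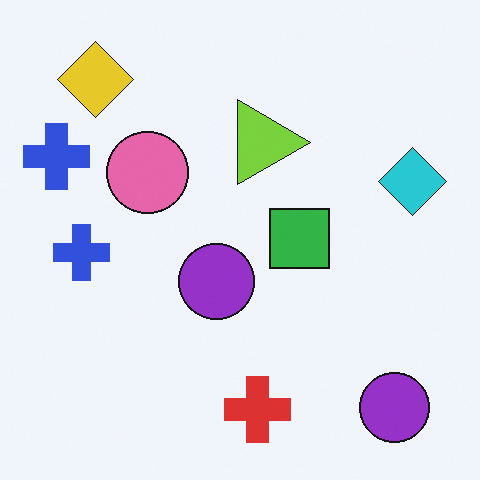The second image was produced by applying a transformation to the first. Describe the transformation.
This is the original image rotated 90° clockwise.

The yellow diamond sits in the bottom-left of the first image and the top-left of the second — consistent with a whole-image 90° clockwise rotation.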